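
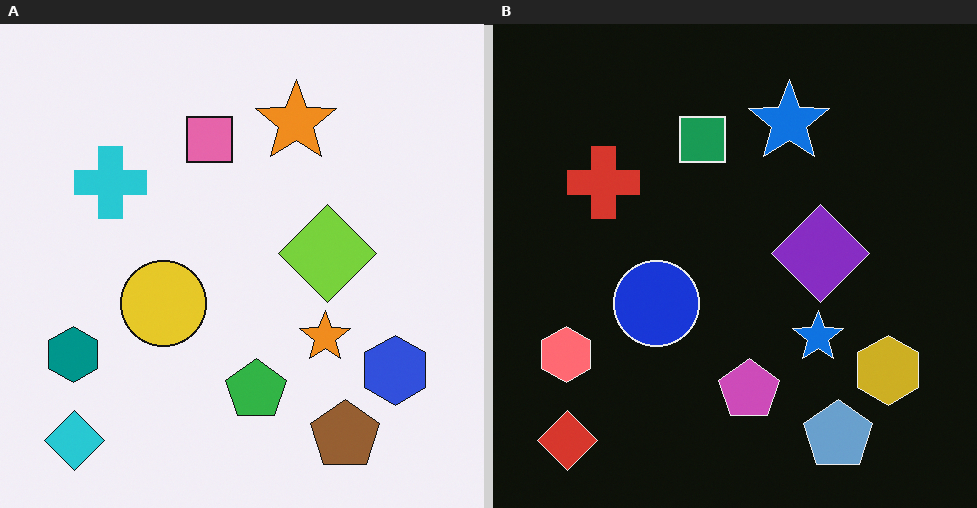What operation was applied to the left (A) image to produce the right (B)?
It was color-inverted (negative).

The light background has become dark and every shape's color is its complement — a photographic negative.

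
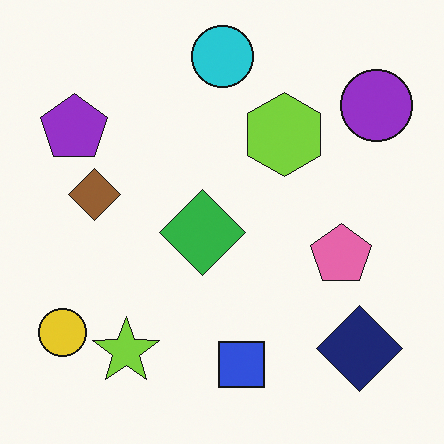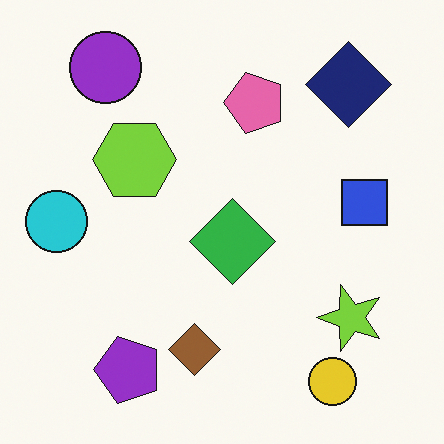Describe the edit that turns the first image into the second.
Rotated 90° counter-clockwise.

The yellow circle sits in the bottom-left of the first image and the bottom-right of the second — consistent with a whole-image 90° counter-clockwise rotation.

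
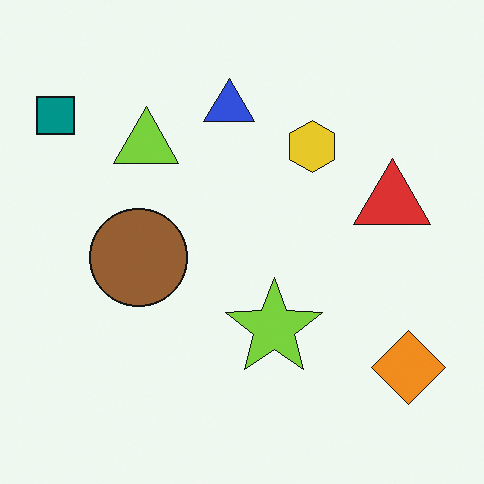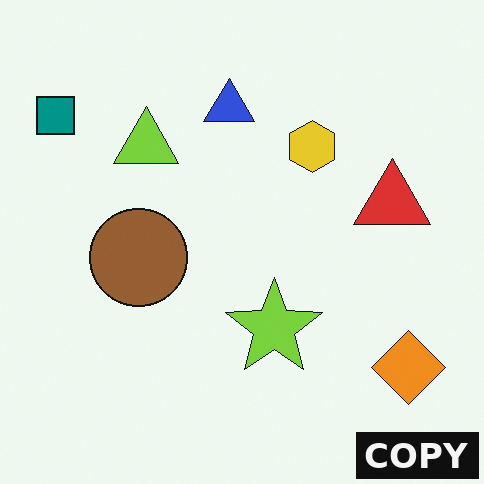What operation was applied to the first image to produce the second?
The second image is the first watermarked with the text "COPY" in the lower-right corner.

A dark label reading "COPY" appears in the lower-right corner.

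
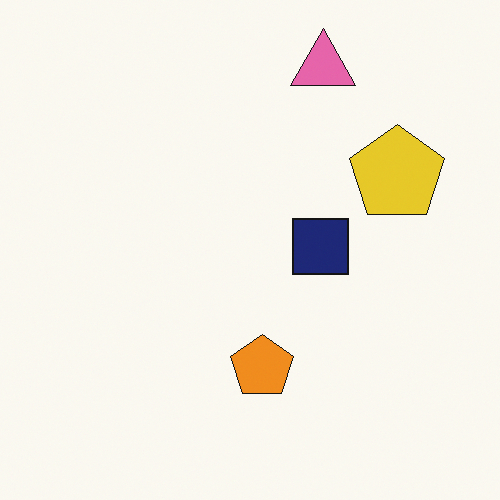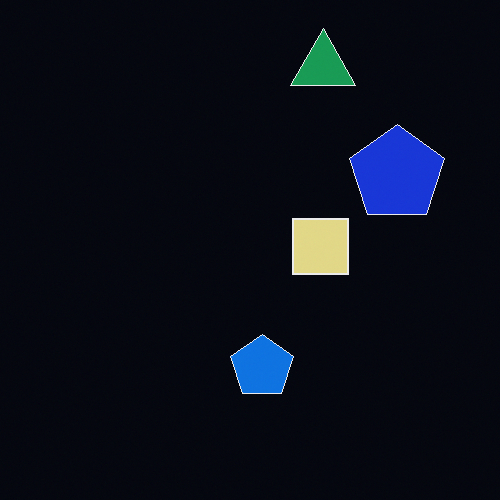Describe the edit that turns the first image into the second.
It was color-inverted (negative).

The light background has become dark and every shape's color is its complement — a photographic negative.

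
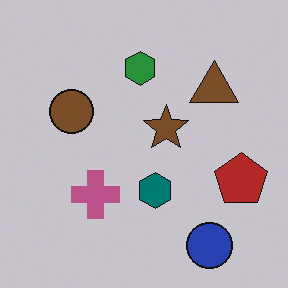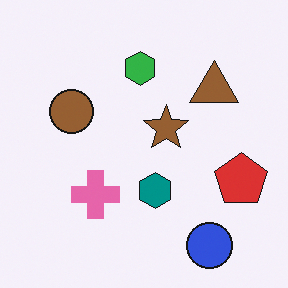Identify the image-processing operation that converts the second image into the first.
It was slightly darkened.

Every pixel — background and shapes alike — is uniformly darkened.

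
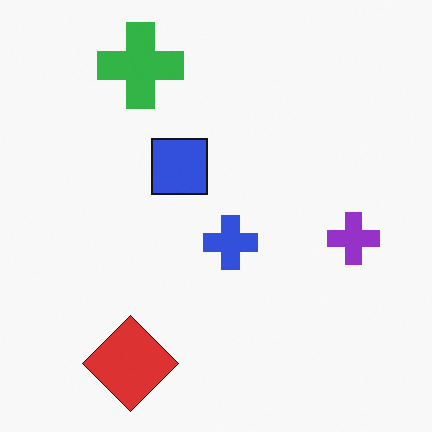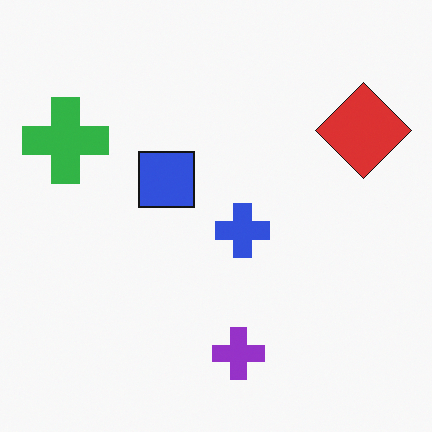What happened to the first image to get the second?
The image was transposed (reflected across the top-left ↔ bottom-right diagonal).

Shapes have swapped their row and column positions — what was in the top-right is now in the bottom-left — a diagonal reflection.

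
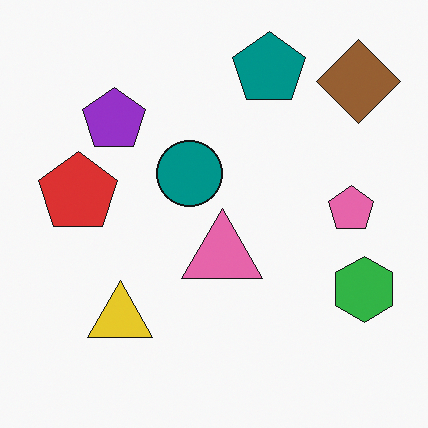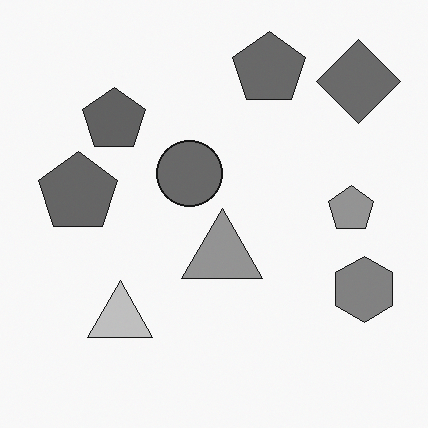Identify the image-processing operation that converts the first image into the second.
It was converted to grayscale.

All color is removed — every shape is now a shade of grey.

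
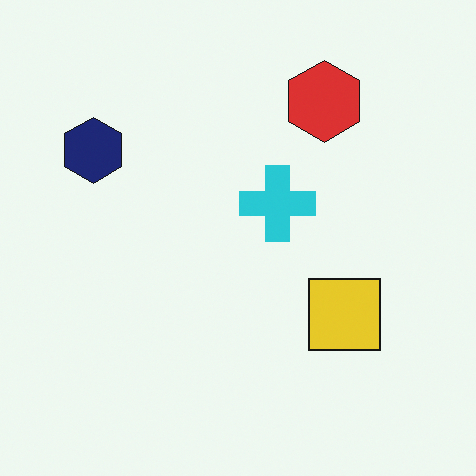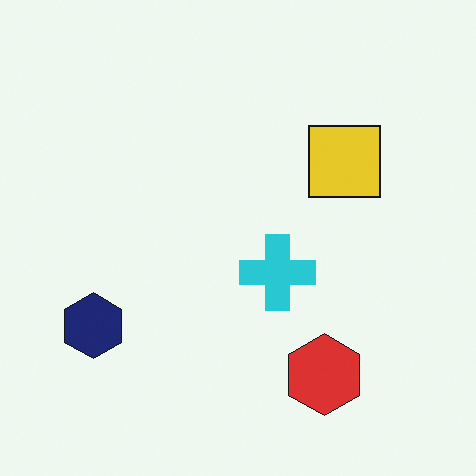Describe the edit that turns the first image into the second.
It was flipped vertically (top ↔ bottom).

The red hexagon is in the top-right of the first image and the bottom-right of the second — shapes on opposite sides of the horizontal midline have swapped in a mirror flip.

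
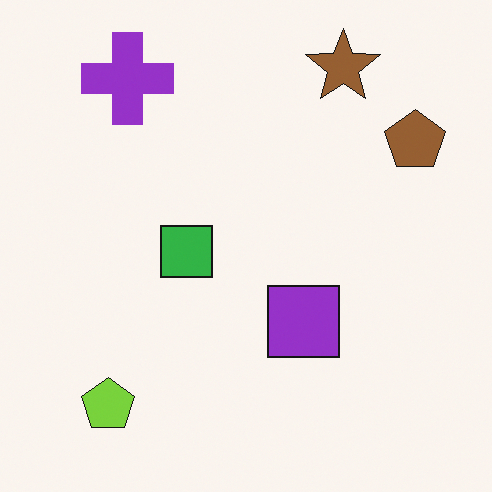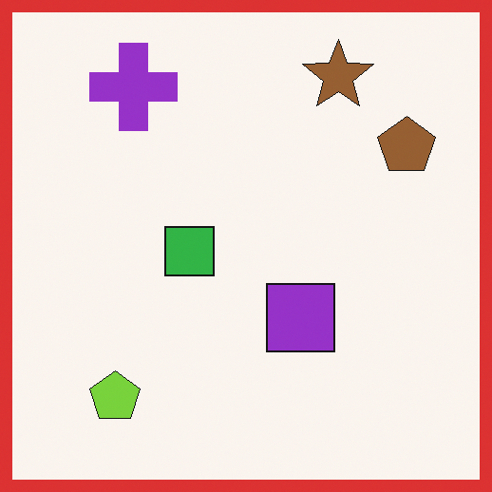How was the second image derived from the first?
The second image is the first framed with a red border.

A solid red frame runs around the edge of the second image, with the content slightly shrunk inside it.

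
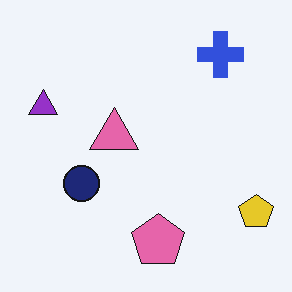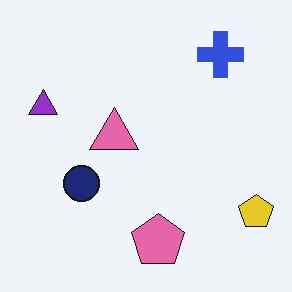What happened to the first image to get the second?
The image was given moderate JPEG compression.

Blocky 8×8 compression artifacts appear around shape edges and the flat background shows ringing — characteristic JPEG degradation.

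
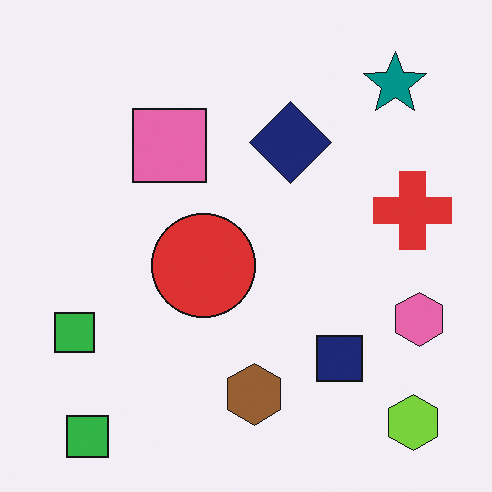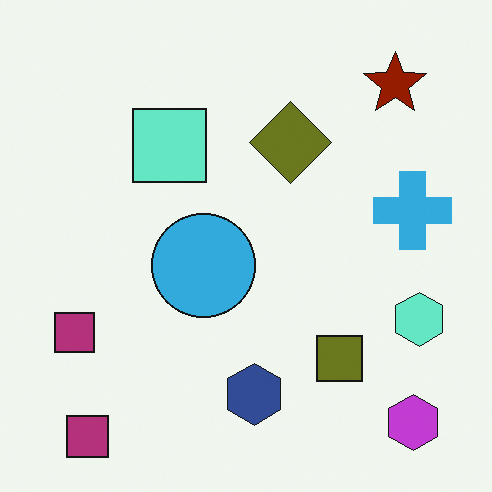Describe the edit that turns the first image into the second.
The transformation is: hue-shifted by a large amount.

Every shape's color has rotated by the same amount around the hue wheel — a uniform hue shift.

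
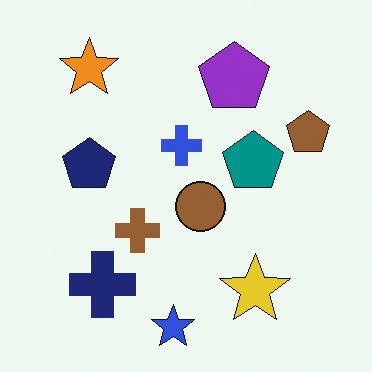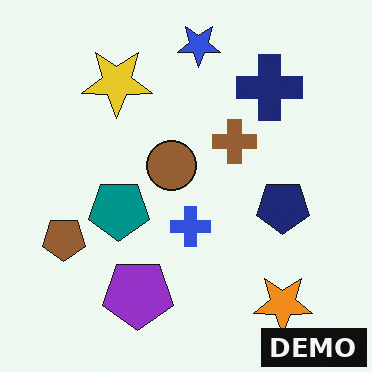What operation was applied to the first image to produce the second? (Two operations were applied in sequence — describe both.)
The image was rotated 180°, then watermarked with the text "DEMO" in the lower-right corner.

The orange star sits in the top-left of the first image and the bottom-right of the second — consistent with a whole-image 180° rotation. A dark label reading "DEMO" appears in the lower-right corner.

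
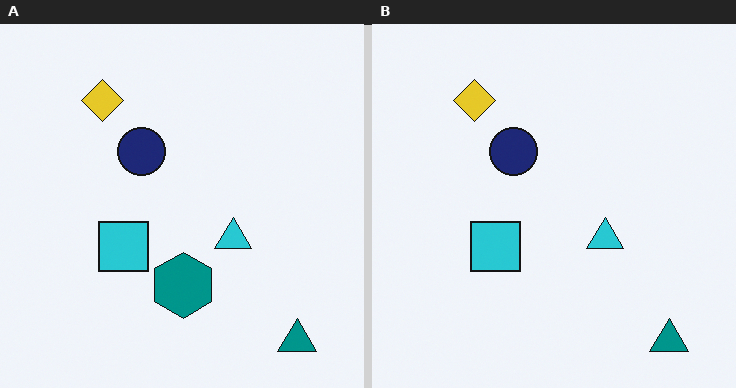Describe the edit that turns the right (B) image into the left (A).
The transformation is: overlaid with an additional teal hexagon.

A teal hexagon appears in the left (A) image that is absent from the right (B).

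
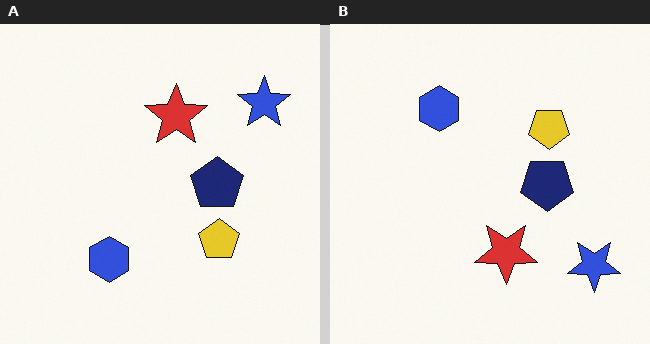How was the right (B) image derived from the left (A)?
It was flipped vertically (top ↔ bottom).

The blue star is in the top-right of the left (A) image and the bottom-right of the right (B) — shapes on opposite sides of the horizontal midline have swapped in a mirror flip.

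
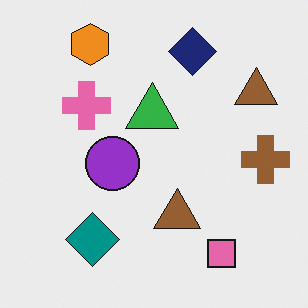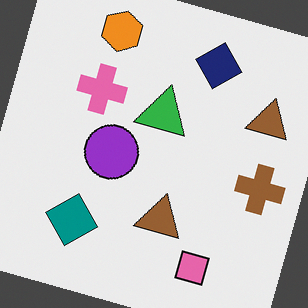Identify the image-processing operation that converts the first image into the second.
The second image is the first rotated clockwise by a moderate amount.

Every shape is tilted by the same angle and the image corners show triangular fill wedges — a whole-image rotation by a non-right angle.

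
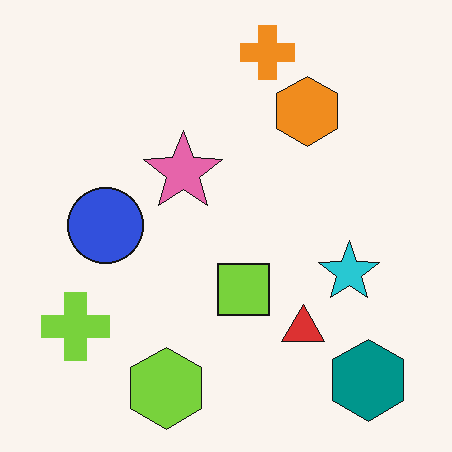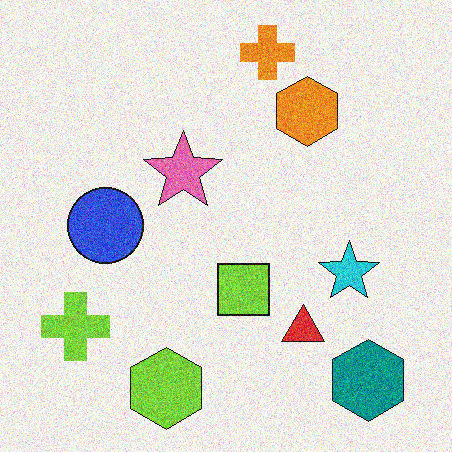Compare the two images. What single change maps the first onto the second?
The image was degraded with moderate additive noise.

Random speckle covers the whole image, including the flat background.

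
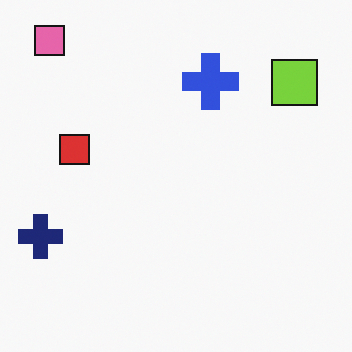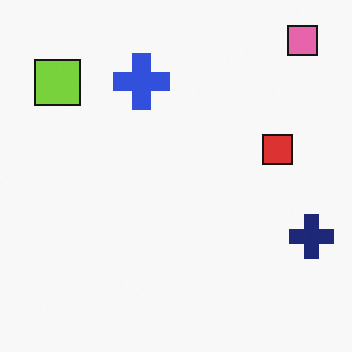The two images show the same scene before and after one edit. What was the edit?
It was flipped horizontally (left ↔ right).

The navy cross is in the bottom-left of the first image and the bottom-right of the second — shapes on opposite sides of the vertical midline have swapped in a mirror flip.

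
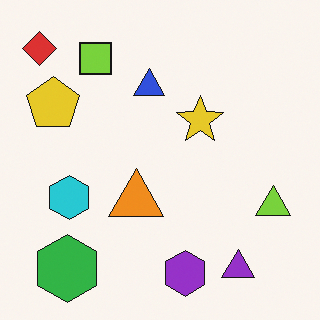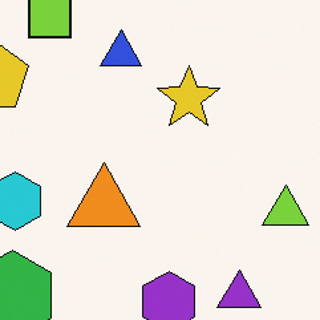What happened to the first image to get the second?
The transformation is: cropped slightly and scaled back up.

The visible shapes are larger and the field of view is narrower; shapes near the original edges may be partly or wholly outside the frame — a crop-and-rescale.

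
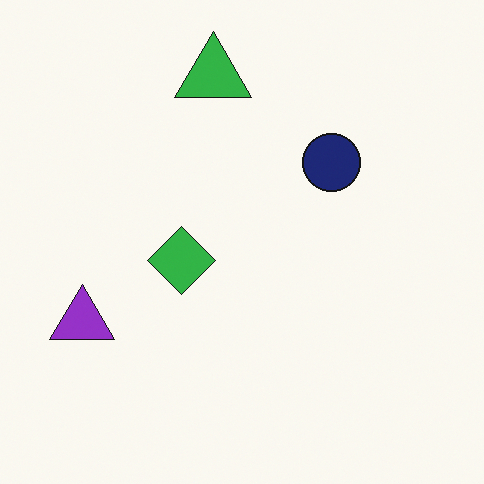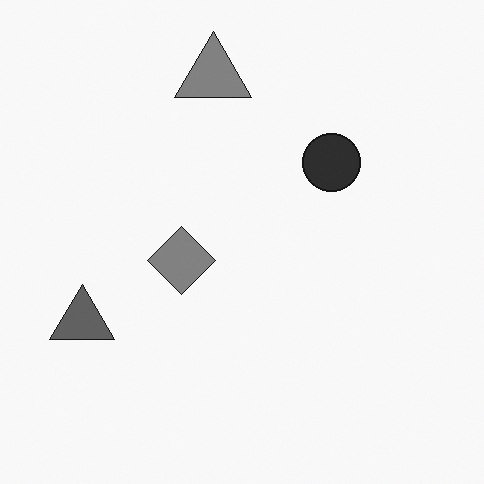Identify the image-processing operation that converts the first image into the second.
It was converted to grayscale.

All color is removed — every shape is now a shade of grey.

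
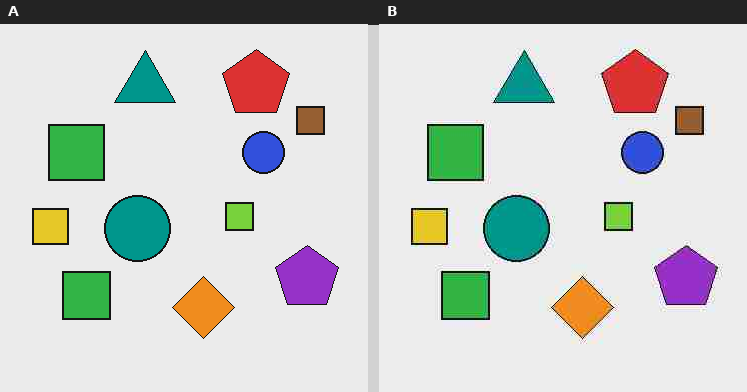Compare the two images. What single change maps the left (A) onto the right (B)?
It was degraded with heavy JPEG compression.

Blocky 8×8 compression artifacts appear around shape edges and the flat background shows ringing — characteristic JPEG degradation.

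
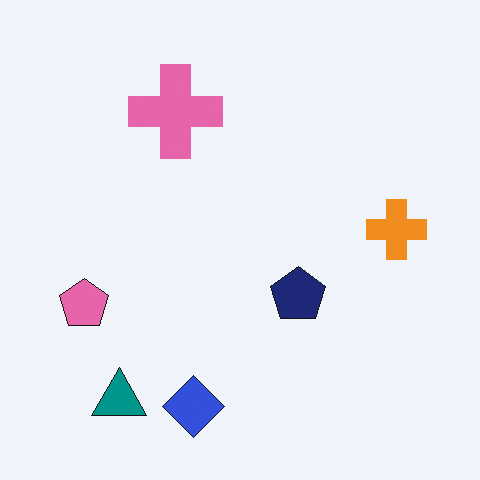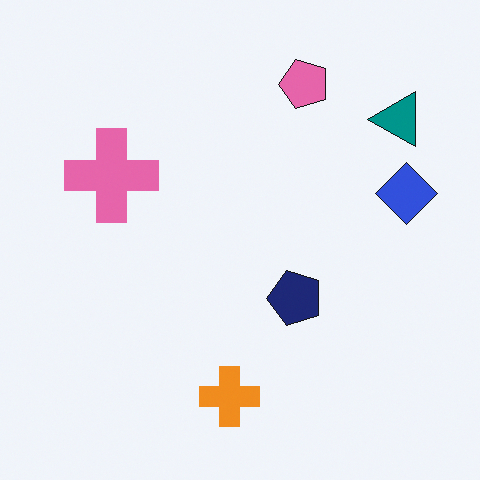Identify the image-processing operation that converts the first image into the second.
The image was transposed (reflected across the top-left ↔ bottom-right diagonal).

Shapes have swapped their row and column positions — what was in the top-right is now in the bottom-left — a diagonal reflection.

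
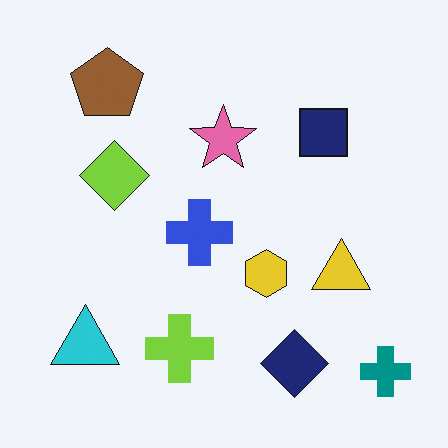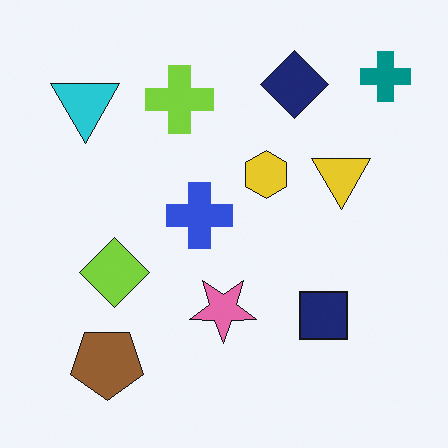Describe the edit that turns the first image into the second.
It was flipped vertically (top ↔ bottom).

The teal cross is in the bottom-right of the first image and the top-right of the second — shapes on opposite sides of the horizontal midline have swapped in a mirror flip.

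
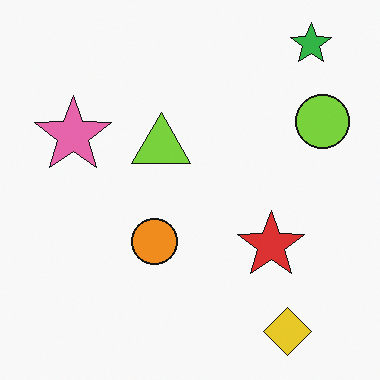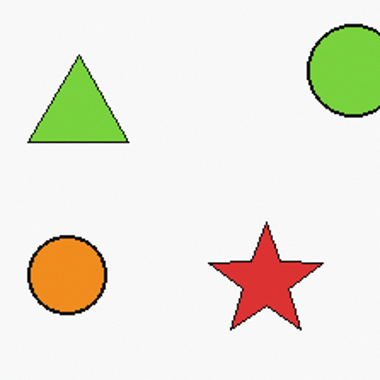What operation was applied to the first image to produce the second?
This is the original image cropped tightly and scaled back up.

The visible shapes are larger and the field of view is narrower; shapes near the original edges may be partly or wholly outside the frame — a crop-and-rescale.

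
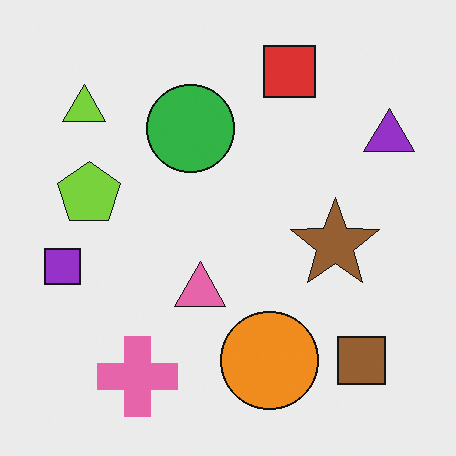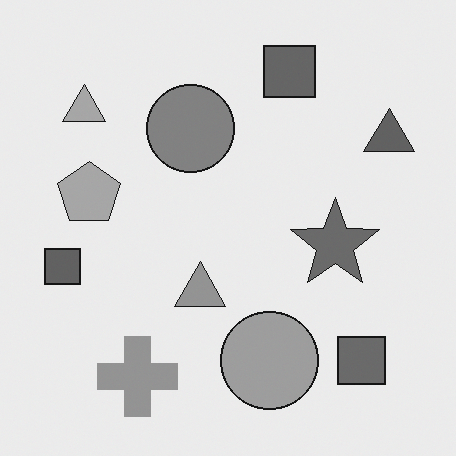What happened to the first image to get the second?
The image was converted to grayscale.

All color is removed — every shape is now a shade of grey.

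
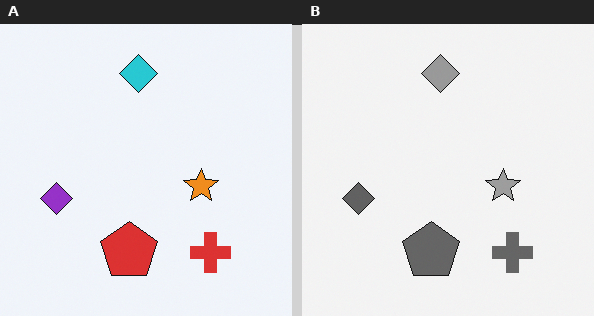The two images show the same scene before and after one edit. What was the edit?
The right (B) image is the left (A) converted to grayscale.

All color is removed — every shape is now a shade of grey.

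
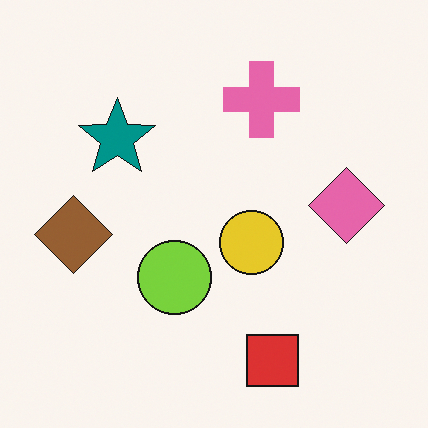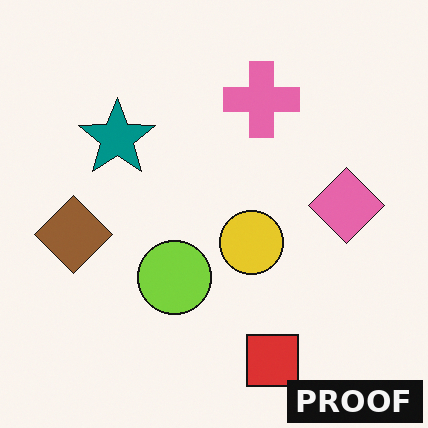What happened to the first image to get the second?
The image was watermarked with the text "PROOF" in the lower-right corner.

A dark label reading "PROOF" appears in the lower-right corner.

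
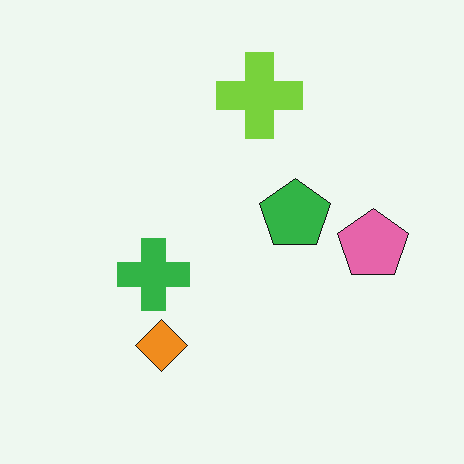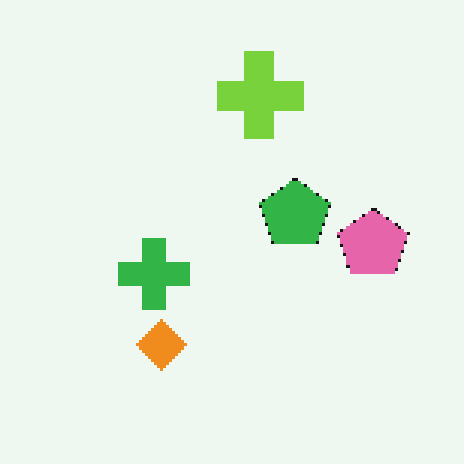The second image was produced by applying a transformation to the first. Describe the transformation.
Lightly pixelated (a mild mosaic effect).

Shapes are reduced to large square blocks; fine edges and outlines are lost — a downscale-then-upscale (mosaic) effect.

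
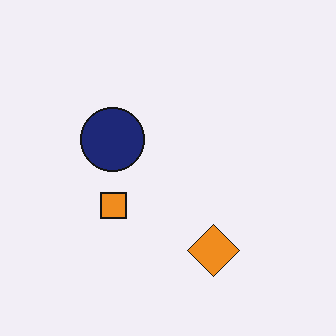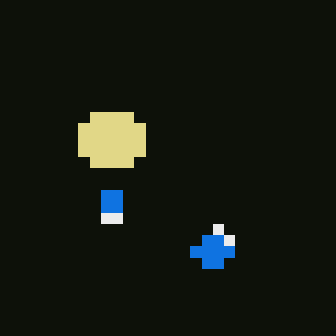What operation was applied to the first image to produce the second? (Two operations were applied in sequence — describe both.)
The transformation is: color-inverted (negative), then coarsely pixelated.

The light background has become dark and every shape's color is its complement — a photographic negative. Shapes are reduced to large square blocks; fine edges and outlines are lost — a downscale-then-upscale (mosaic) effect.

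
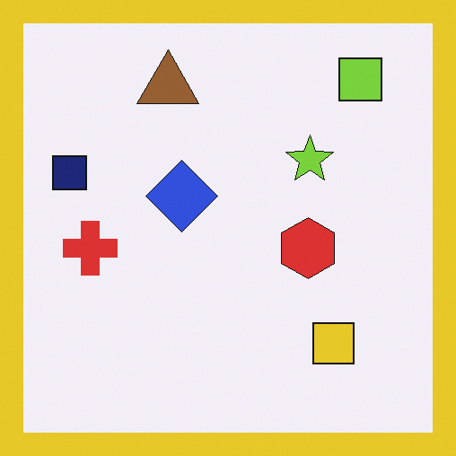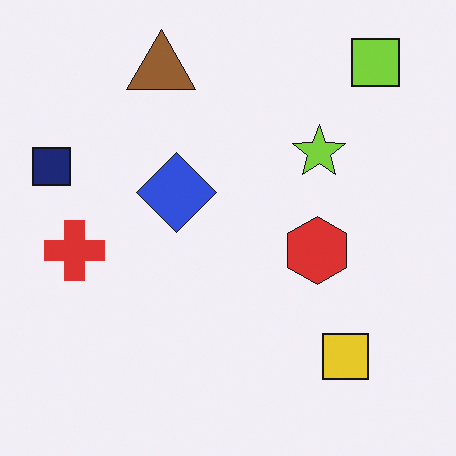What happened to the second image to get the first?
Framed with a yellow border.

A solid yellow frame runs around the edge of the first image, with the content slightly shrunk inside it.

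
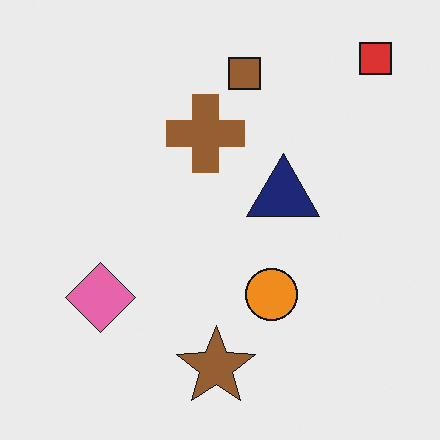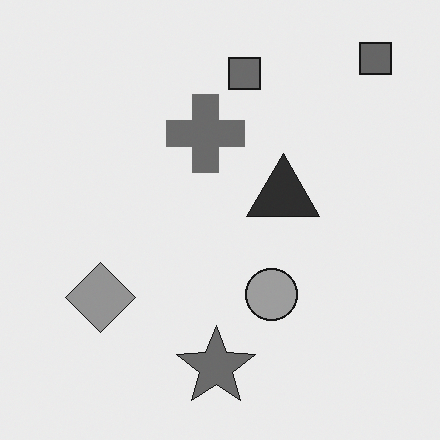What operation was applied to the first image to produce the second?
Converted to grayscale.

All color is removed — every shape is now a shade of grey.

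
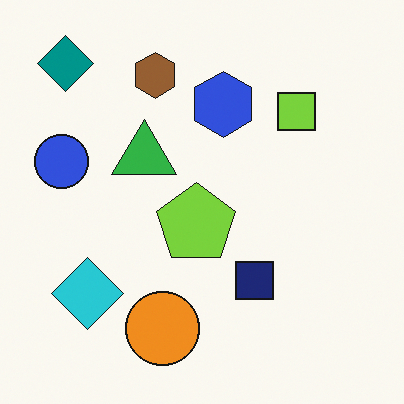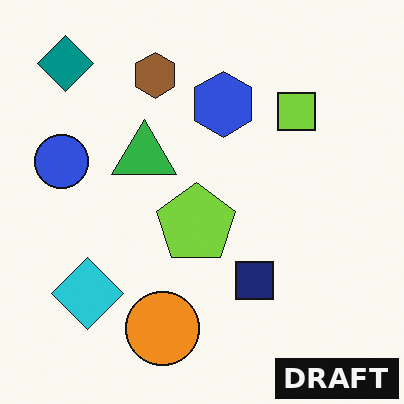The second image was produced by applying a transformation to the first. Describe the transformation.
This is the original image watermarked with the text "DRAFT" in the lower-right corner.

A dark label reading "DRAFT" appears in the lower-right corner.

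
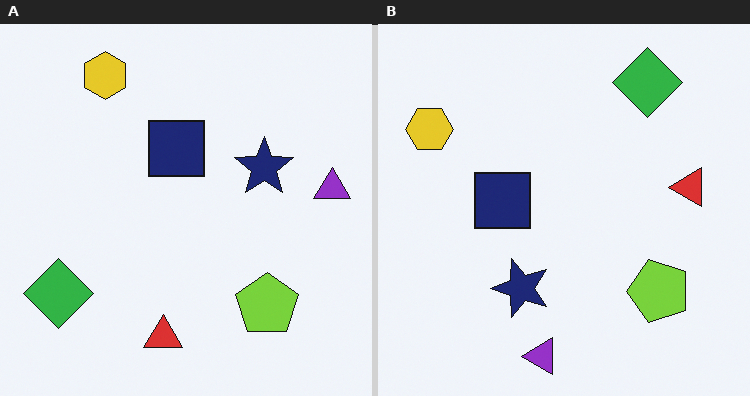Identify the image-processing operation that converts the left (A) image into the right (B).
This is the original image transposed (reflected across the top-left ↔ bottom-right diagonal).

Shapes have swapped their row and column positions — what was in the top-right is now in the bottom-left — a diagonal reflection.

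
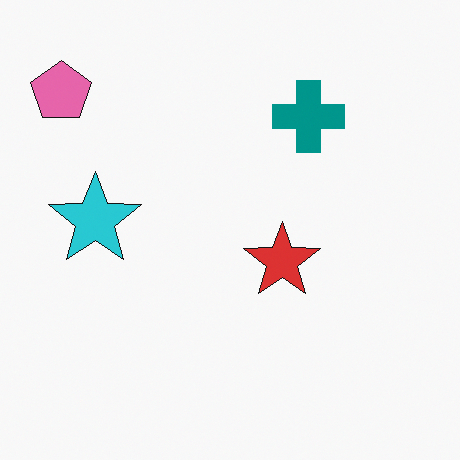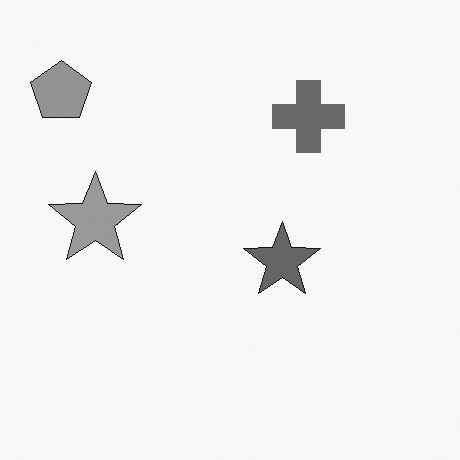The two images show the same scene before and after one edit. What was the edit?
The second image is the first converted to grayscale.

All color is removed — every shape is now a shade of grey.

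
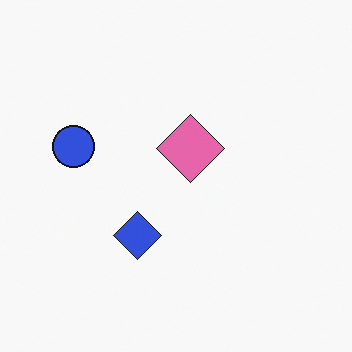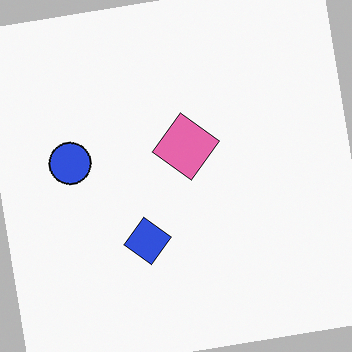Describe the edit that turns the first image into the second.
It was rotated counter-clockwise by a small amount.

Every shape is tilted by the same angle and the image corners show triangular fill wedges — a whole-image rotation by a non-right angle.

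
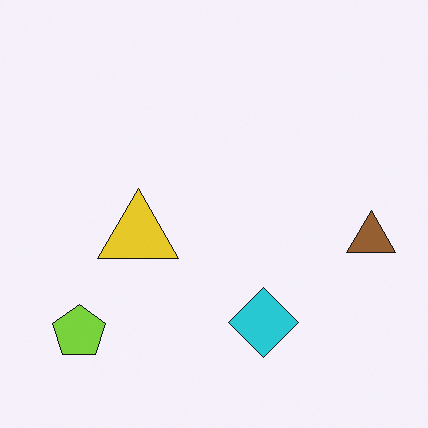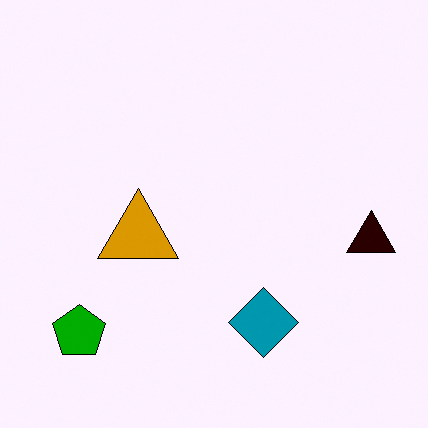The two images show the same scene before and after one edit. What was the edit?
The transformation is: boosted in contrast.

Tones are pushed away from mid-grey across the whole image — a global contrast change.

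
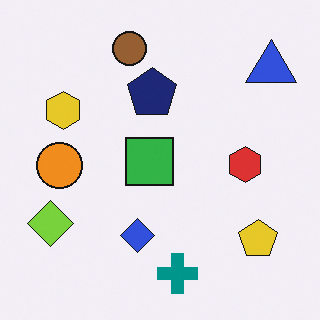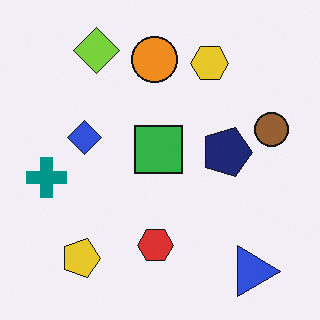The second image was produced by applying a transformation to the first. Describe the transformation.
It was rotated 90° clockwise.

The blue triangle sits in the top-right of the first image and the bottom-right of the second — consistent with a whole-image 90° clockwise rotation.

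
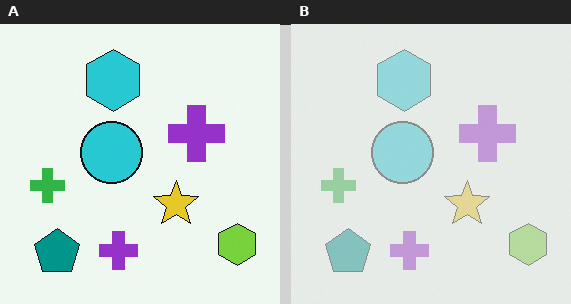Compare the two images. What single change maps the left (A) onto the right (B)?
It was washed out (contrast reduced).

Tones are pushed toward mid-grey across the whole image — a global contrast change.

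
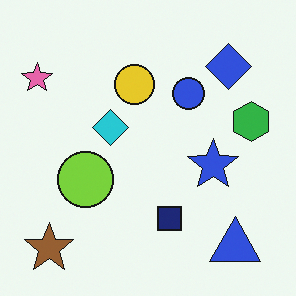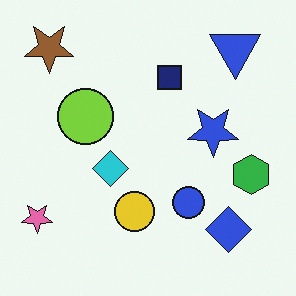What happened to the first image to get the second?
The transformation is: flipped vertically (top ↔ bottom).

The brown star is in the bottom-left of the first image and the top-left of the second — shapes on opposite sides of the horizontal midline have swapped in a mirror flip.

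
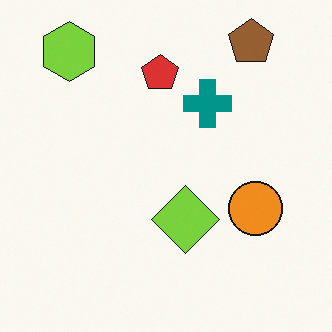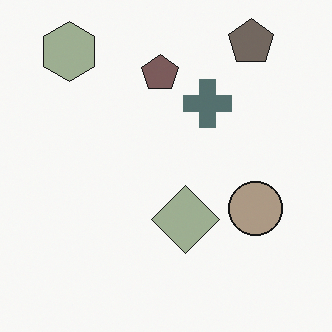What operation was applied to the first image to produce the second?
The second image is the first heavily desaturated.

All colors are more muted and greyish — a global saturation change.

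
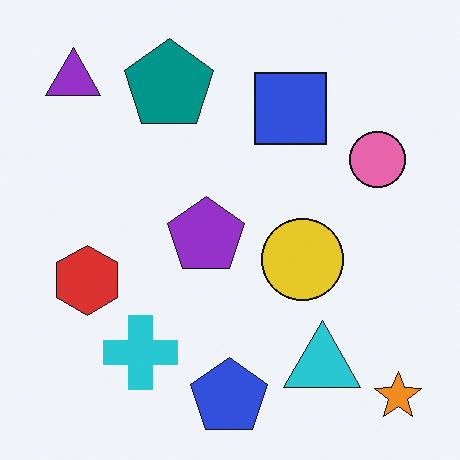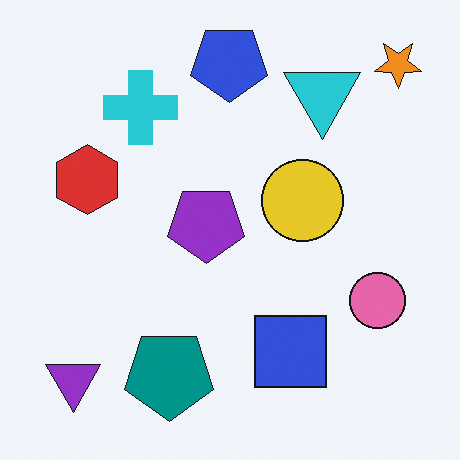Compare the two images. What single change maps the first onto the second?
The image was flipped vertically (top ↔ bottom).

The blue pentagon is in the bottom of the first image and the top of the second — shapes on opposite sides of the horizontal midline have swapped in a mirror flip.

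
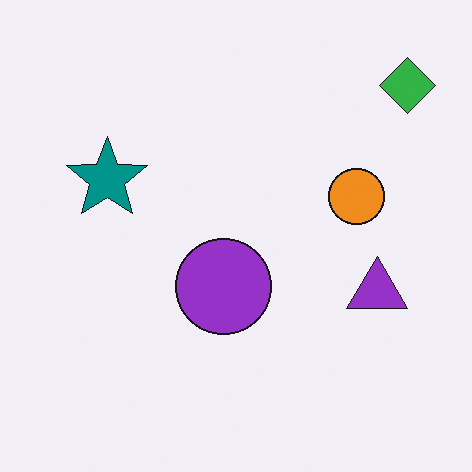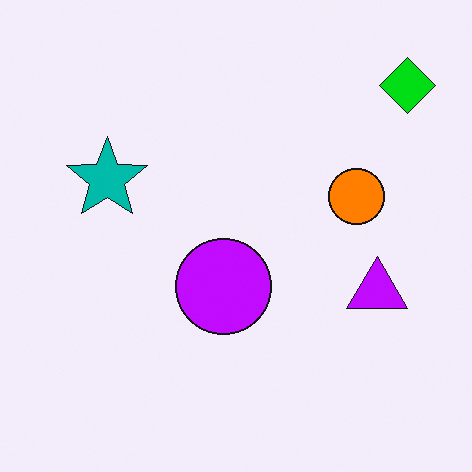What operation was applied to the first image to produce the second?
The second image is the first made much more vivid (saturation change).

All colors are more vivid — a global saturation change.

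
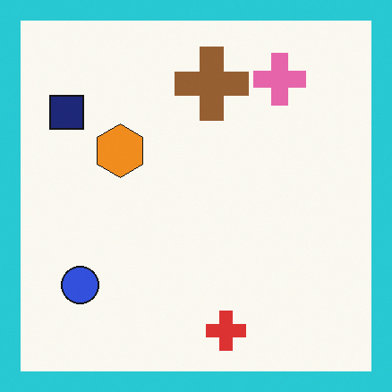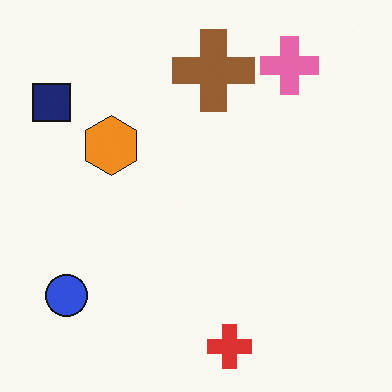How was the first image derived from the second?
The transformation is: framed with a cyan border.

A solid cyan frame runs around the edge of the first image, with the content slightly shrunk inside it.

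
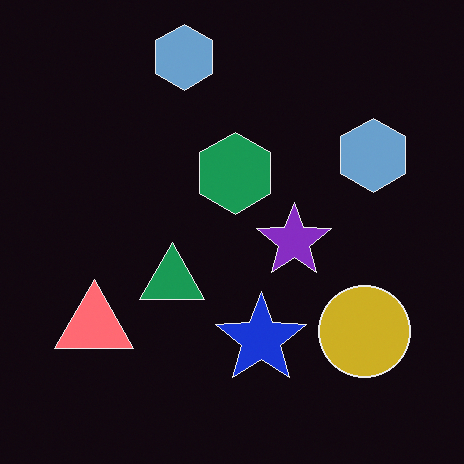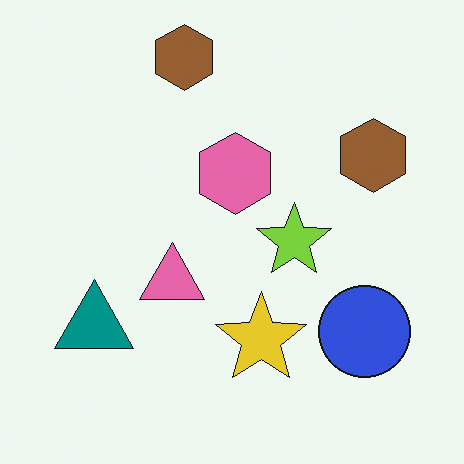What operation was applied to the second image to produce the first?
Color-inverted (negative).

The light background has become dark and every shape's color is its complement — a photographic negative.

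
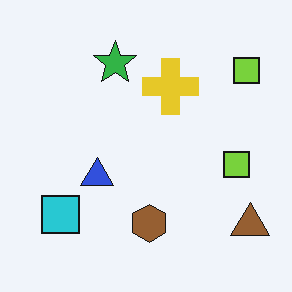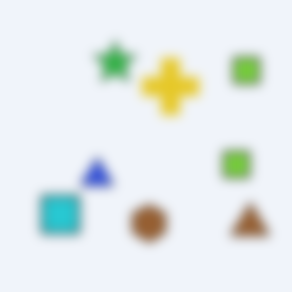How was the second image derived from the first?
The image was heavily blurred.

Shape edges and outlines are uniformly softened across the whole image.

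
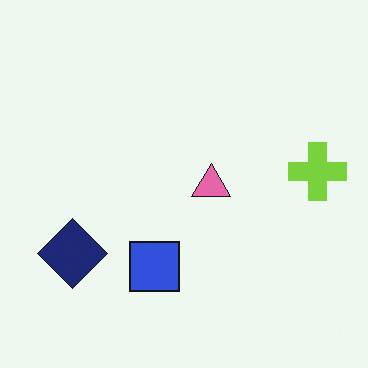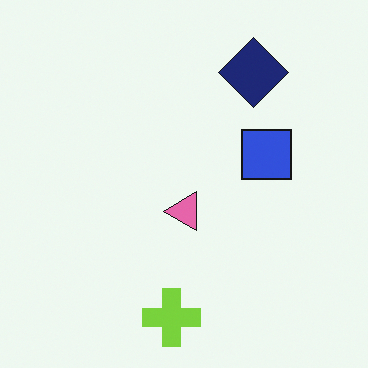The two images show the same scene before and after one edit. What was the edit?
The second image is the first transposed (reflected across the top-left ↔ bottom-right diagonal).

Shapes have swapped their row and column positions — what was in the top-right is now in the bottom-left — a diagonal reflection.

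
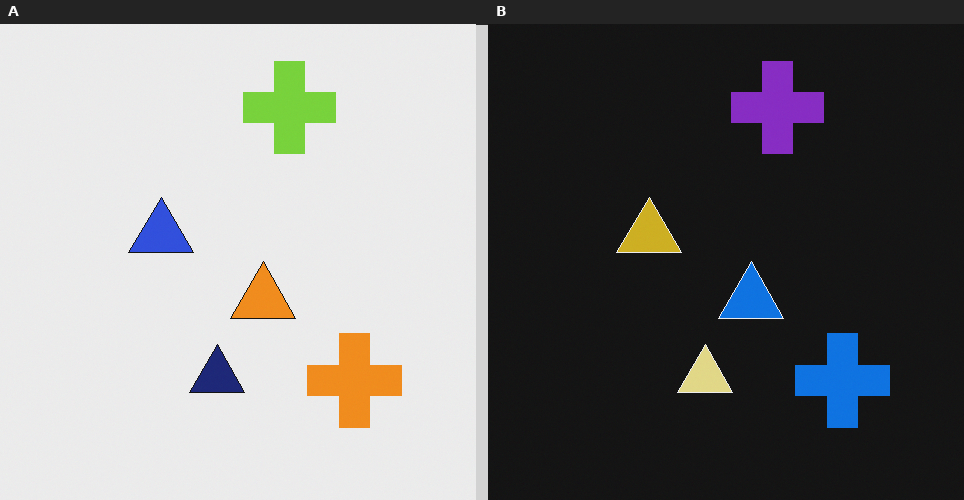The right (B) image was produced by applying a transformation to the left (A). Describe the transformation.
This is the original image color-inverted (negative).

The light background has become dark and every shape's color is its complement — a photographic negative.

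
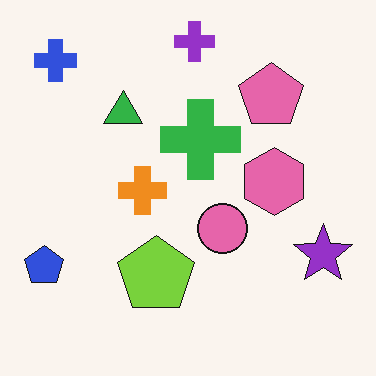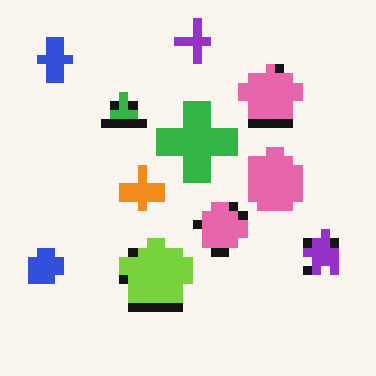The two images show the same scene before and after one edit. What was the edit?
It was coarsely pixelated.

Shapes are reduced to large square blocks; fine edges and outlines are lost — a downscale-then-upscale (mosaic) effect.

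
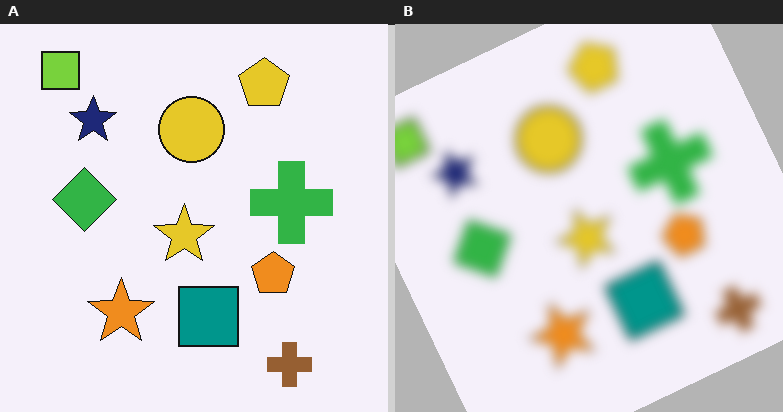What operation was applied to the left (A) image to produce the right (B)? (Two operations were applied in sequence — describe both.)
This is the original image strongly gaussian-blurred, then rotated counter-clockwise by a moderate amount.

Shape edges and outlines are uniformly softened across the whole image. Every shape is tilted by the same angle and the image corners show triangular fill wedges — a whole-image rotation by a non-right angle.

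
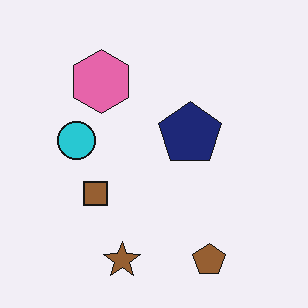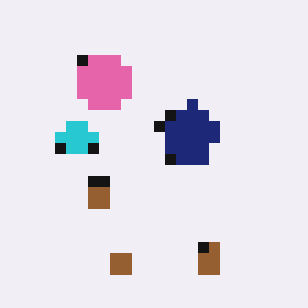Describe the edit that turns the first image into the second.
The transformation is: heavily pixelated into large blocks.

Shapes are reduced to large square blocks; fine edges and outlines are lost — a downscale-then-upscale (mosaic) effect.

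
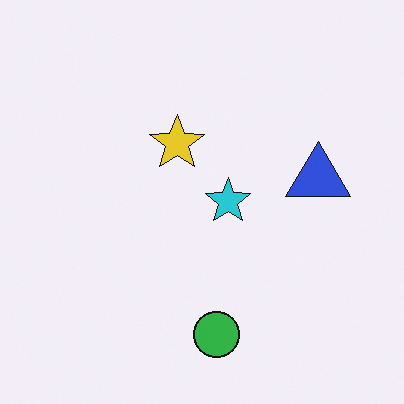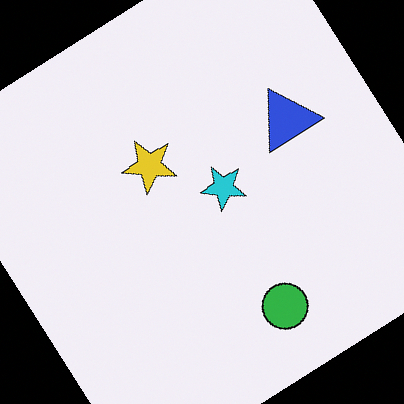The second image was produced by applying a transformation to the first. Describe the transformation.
Rotated counter-clockwise by a large amount — several tens of degrees.

Every shape is tilted by the same angle and the image corners show triangular fill wedges — a whole-image rotation by a non-right angle.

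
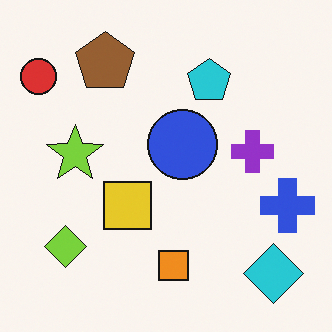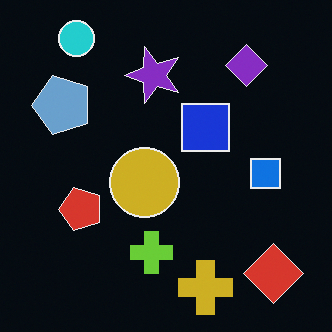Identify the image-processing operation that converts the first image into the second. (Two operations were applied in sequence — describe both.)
This is the original image transposed (reflected across the top-left ↔ bottom-right diagonal), then color-inverted (negative).

Shapes have swapped their row and column positions — what was in the top-right is now in the bottom-left — a diagonal reflection. The light background has become dark and every shape's color is its complement — a photographic negative.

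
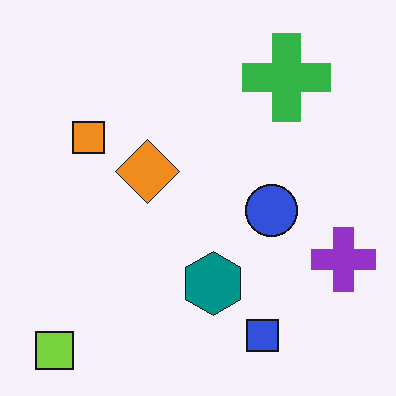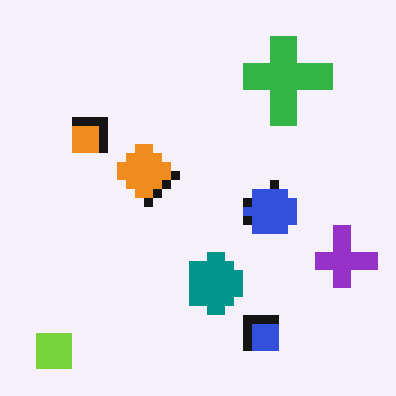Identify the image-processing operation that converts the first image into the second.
The transformation is: coarsely pixelated.

Shapes are reduced to large square blocks; fine edges and outlines are lost — a downscale-then-upscale (mosaic) effect.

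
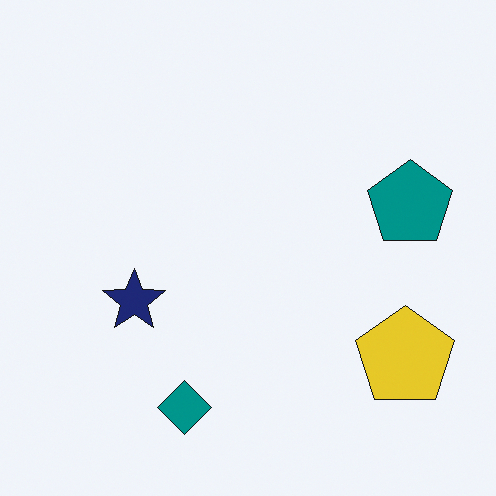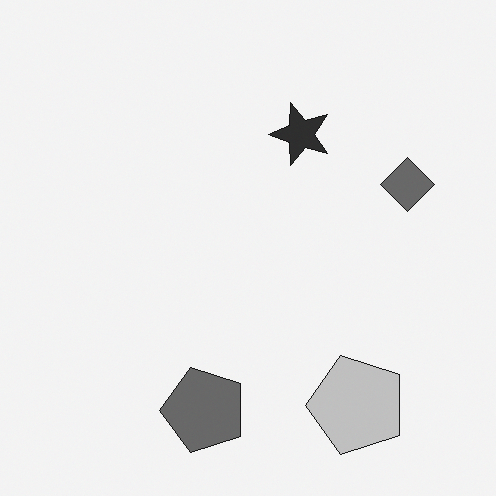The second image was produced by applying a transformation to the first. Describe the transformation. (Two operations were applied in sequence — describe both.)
The second image is the first converted to grayscale, then transposed (reflected across the top-left ↔ bottom-right diagonal).

All color is removed — every shape is now a shade of grey. Shapes have swapped their row and column positions — what was in the top-right is now in the bottom-left — a diagonal reflection.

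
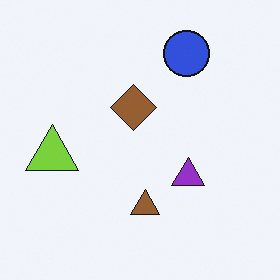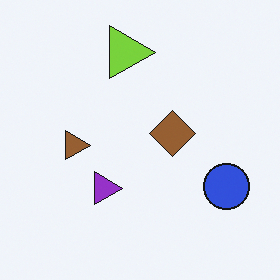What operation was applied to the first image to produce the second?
The image was rotated 90° clockwise.

The blue circle sits in the top of the first image and the right of the second — consistent with a whole-image 90° clockwise rotation.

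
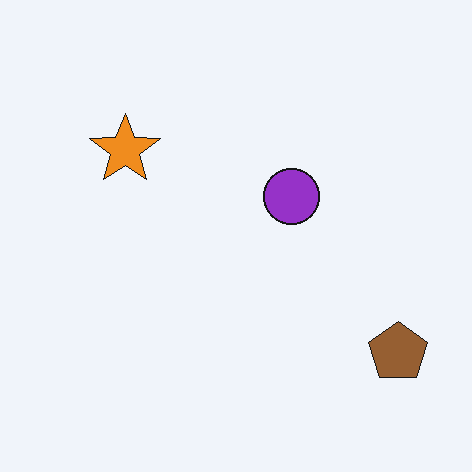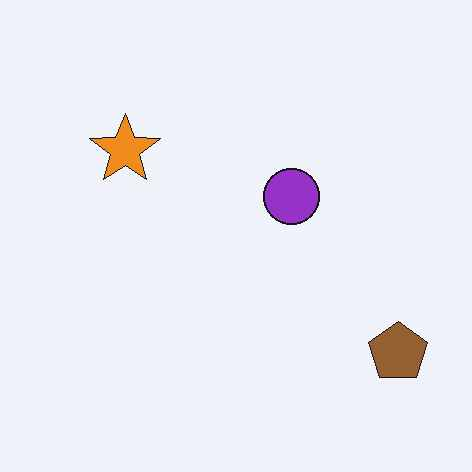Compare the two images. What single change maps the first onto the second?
It was JPEG-compressed with visible artifacts.

Blocky 8×8 compression artifacts appear around shape edges and the flat background shows ringing — characteristic JPEG degradation.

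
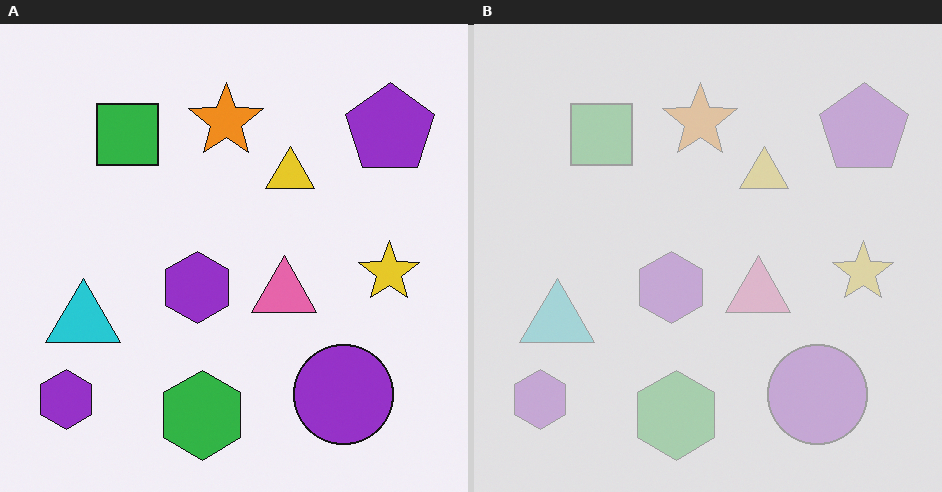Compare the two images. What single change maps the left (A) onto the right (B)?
Washed out (contrast reduced).

Tones are pushed toward mid-grey across the whole image — a global contrast change.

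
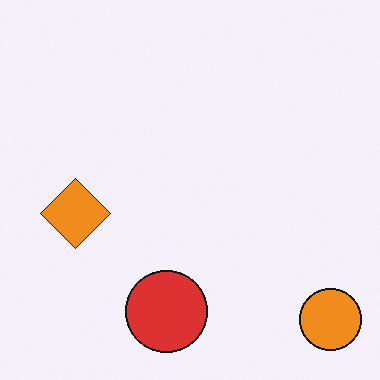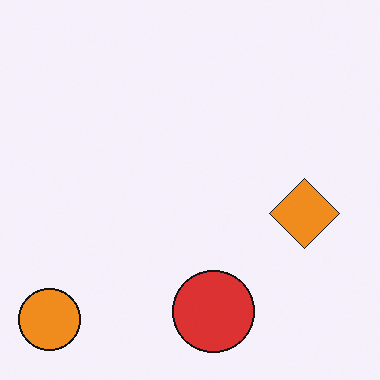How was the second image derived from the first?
Flipped horizontally (left ↔ right).

The orange circle is in the bottom-right of the first image and the bottom-left of the second — shapes on opposite sides of the vertical midline have swapped in a mirror flip.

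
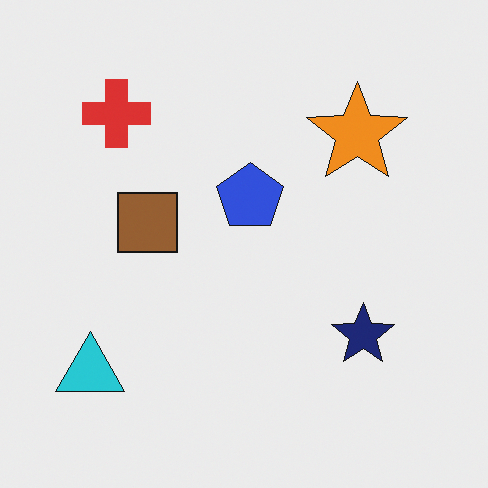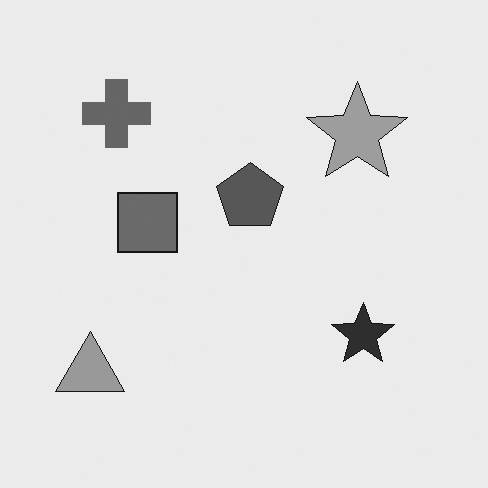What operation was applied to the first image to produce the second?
This is the original image converted to grayscale.

All color is removed — every shape is now a shade of grey.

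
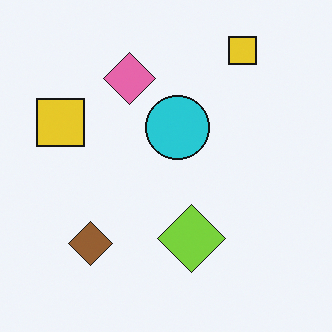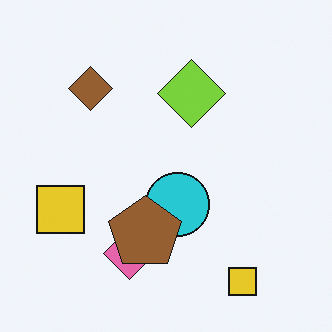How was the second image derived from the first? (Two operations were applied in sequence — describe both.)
The image was flipped vertically (top ↔ bottom), then overlaid with an additional brown pentagon.

The pink diamond is in the top of the first image and the bottom of the second — shapes on opposite sides of the horizontal midline have swapped in a mirror flip. A brown pentagon appears in the second image that is absent from the first.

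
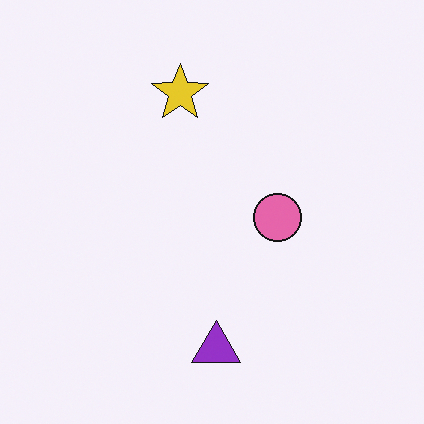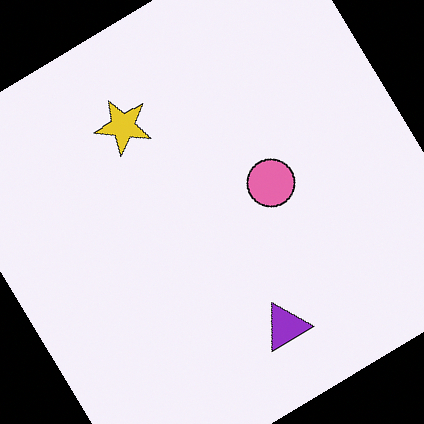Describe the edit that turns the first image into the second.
It was rotated counter-clockwise by a large amount — several tens of degrees.

Every shape is tilted by the same angle and the image corners show triangular fill wedges — a whole-image rotation by a non-right angle.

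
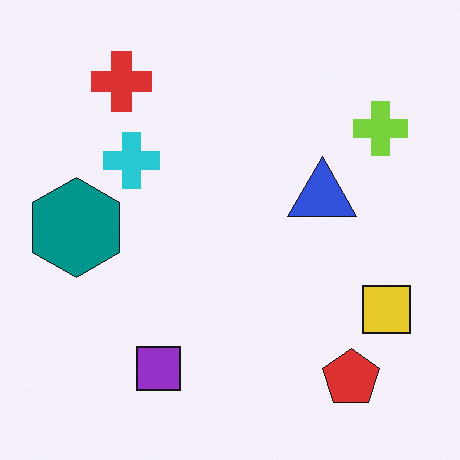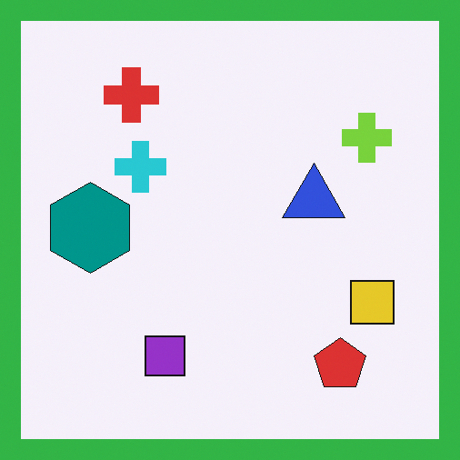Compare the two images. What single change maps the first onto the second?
The second image is the first framed with a green border.

A solid green frame runs around the edge of the second image, with the content slightly shrunk inside it.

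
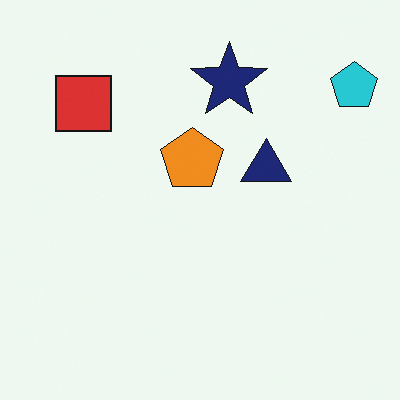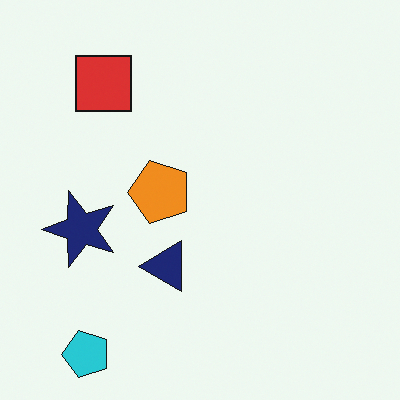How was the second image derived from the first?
The second image is the first transposed (reflected across the top-left ↔ bottom-right diagonal).

Shapes have swapped their row and column positions — what was in the top-right is now in the bottom-left — a diagonal reflection.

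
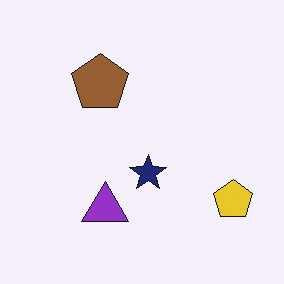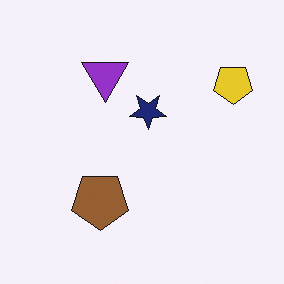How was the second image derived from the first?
It was flipped vertically (top ↔ bottom).

The purple triangle is in the bottom of the first image and the top of the second — shapes on opposite sides of the horizontal midline have swapped in a mirror flip.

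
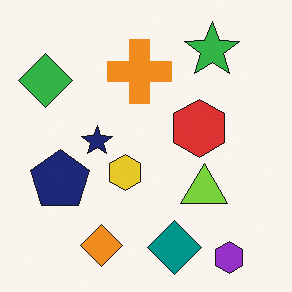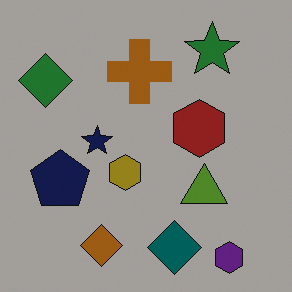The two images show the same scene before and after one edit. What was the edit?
The second image is the first substantially darkened.

Every pixel — background and shapes alike — is uniformly darkened.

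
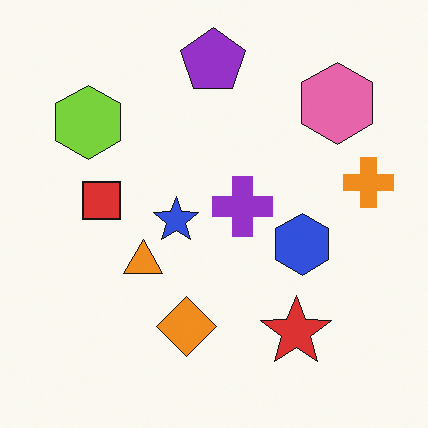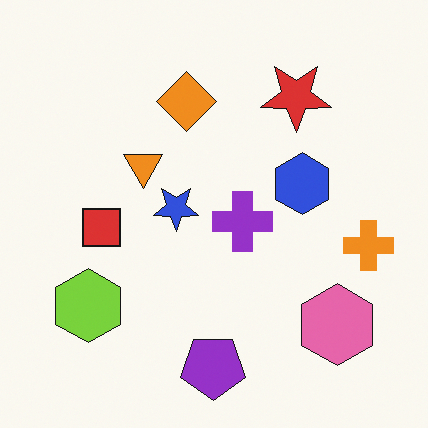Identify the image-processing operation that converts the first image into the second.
It was flipped vertically (top ↔ bottom).

The purple pentagon is in the top of the first image and the bottom of the second — shapes on opposite sides of the horizontal midline have swapped in a mirror flip.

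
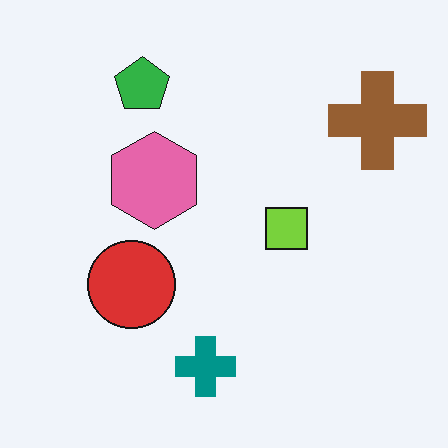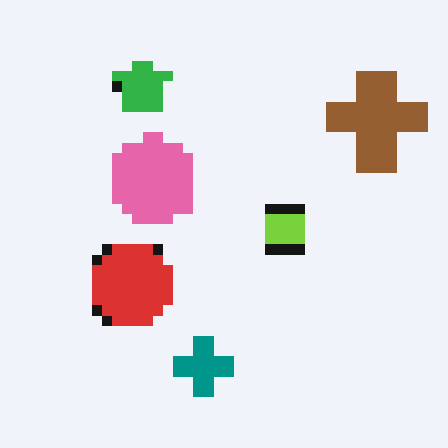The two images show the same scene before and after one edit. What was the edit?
The image was coarsely pixelated.

Shapes are reduced to large square blocks; fine edges and outlines are lost — a downscale-then-upscale (mosaic) effect.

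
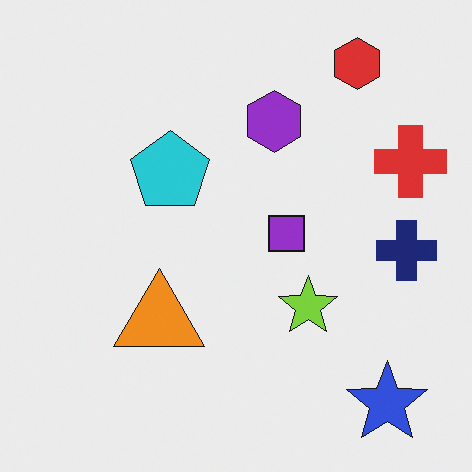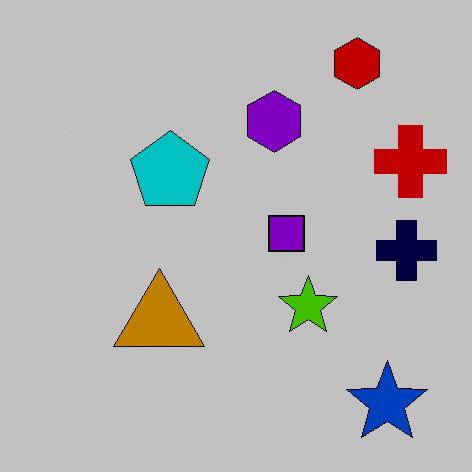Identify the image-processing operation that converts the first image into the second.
The transformation is: heavily posterized to just a handful of flat colors.

Each flat color has snapped to a coarser quantized level — most visibly, the near-white background has dropped to a flat grey.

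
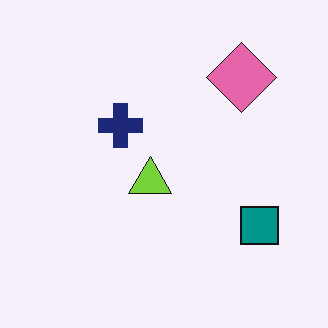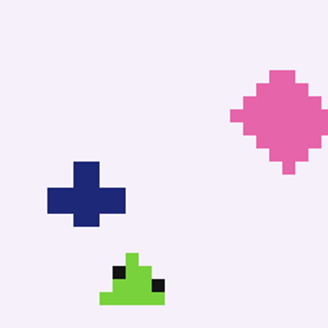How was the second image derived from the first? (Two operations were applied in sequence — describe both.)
It was pixelated into visible square blocks, then cropped tightly and scaled back up.

Shapes are reduced to large square blocks; fine edges and outlines are lost — a downscale-then-upscale (mosaic) effect. The visible shapes are larger and the field of view is narrower; shapes near the original edges may be partly or wholly outside the frame — a crop-and-rescale.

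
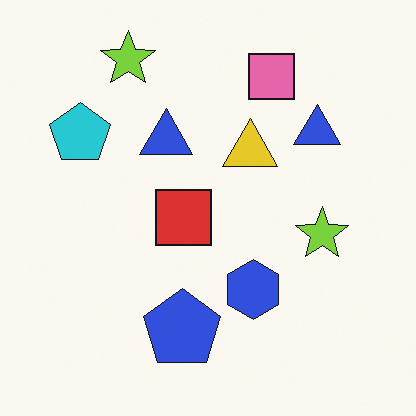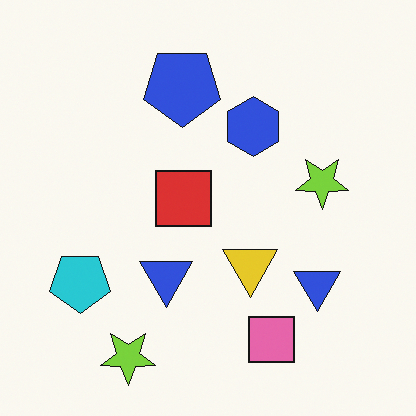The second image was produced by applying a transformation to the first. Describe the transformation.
The image was flipped vertically (top ↔ bottom).

The pink square is in the top of the first image and the bottom of the second — shapes on opposite sides of the horizontal midline have swapped in a mirror flip.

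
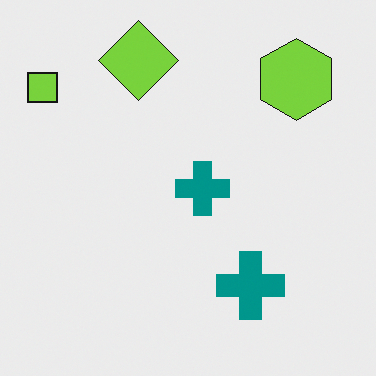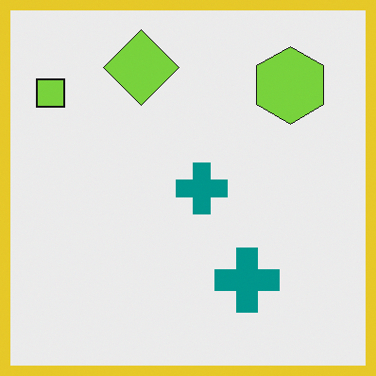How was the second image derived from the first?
It was framed with a yellow border.

A solid yellow frame runs around the edge of the second image, with the content slightly shrunk inside it.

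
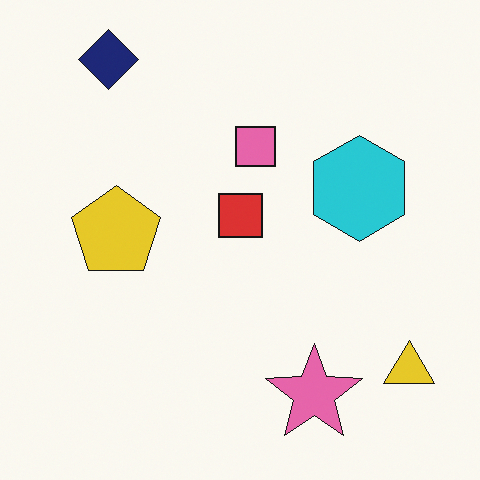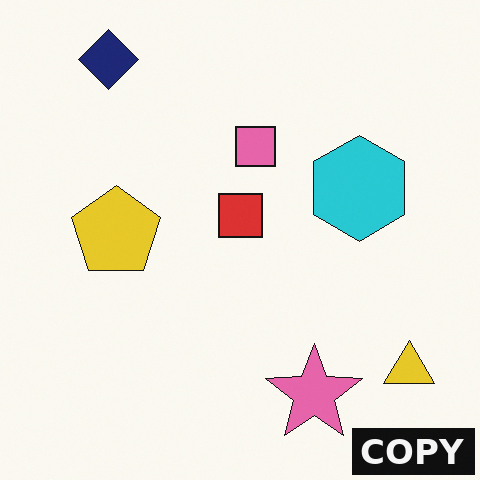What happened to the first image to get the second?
The transformation is: watermarked with the text "COPY" in the lower-right corner.

A dark label reading "COPY" appears in the lower-right corner.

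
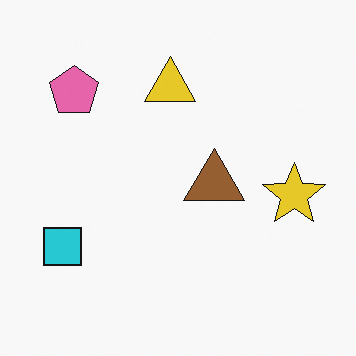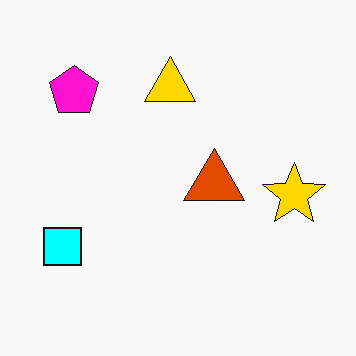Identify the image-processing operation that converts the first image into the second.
The transformation is: heavily oversaturated.

All colors are more vivid — a global saturation change.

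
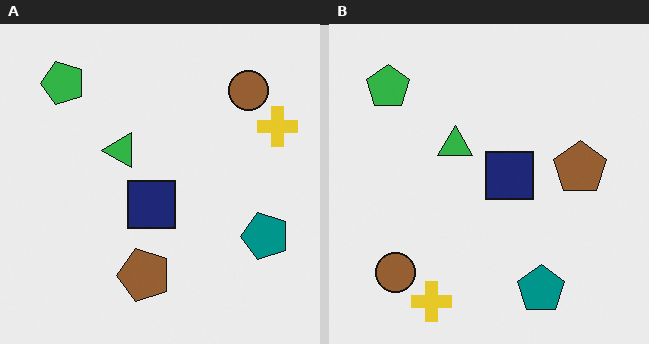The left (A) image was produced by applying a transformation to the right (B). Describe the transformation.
The image was transposed (reflected across the top-left ↔ bottom-right diagonal).

Shapes have swapped their row and column positions — what was in the top-right is now in the bottom-left — a diagonal reflection.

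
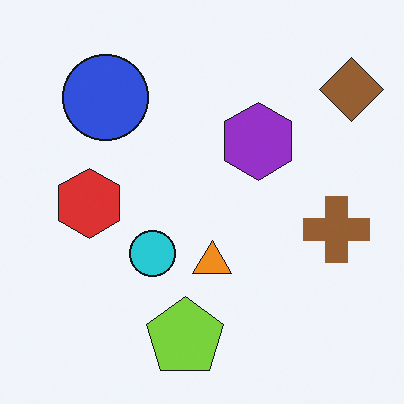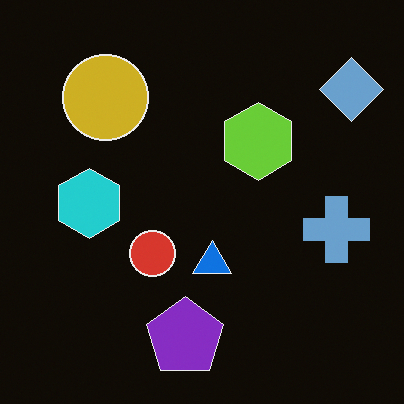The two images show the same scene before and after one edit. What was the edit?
Color-inverted (negative).

The light background has become dark and every shape's color is its complement — a photographic negative.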